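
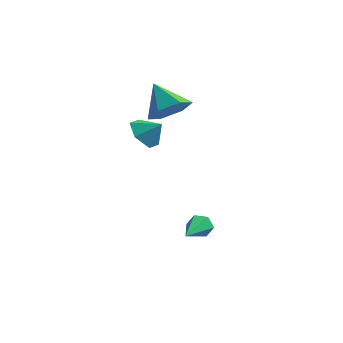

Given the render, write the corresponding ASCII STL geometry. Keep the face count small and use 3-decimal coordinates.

solid 
facet normal -0.747 -0.059 -0.662
outer loop
vertex -1.623 -1.749 2.297
vertex -2.218 -1.941 2.985
vertex -2.066 -1.058 2.735
endloop
endfacet
facet normal 0.824 0.563 -0.055
outer loop
vertex -1.623 -1.749 2.297
vertex -2.066 -1.058 2.735
vertex -1.442 -1.879 3.675
endloop
endfacet
facet normal -0.747 -0.059 -0.662
outer loop
vertex -2.066 -1.058 2.735
vertex -2.218 -1.941 2.985
vertex -2.661 -1.25 3.423
endloop
endfacet
facet normal 0.314 0.809 0.497
outer loop
vertex -2.066 -1.058 2.735
vertex -2.661 -1.25 3.423
vertex -1.442 -1.879 3.675
endloop
endfacet
facet normal -0.747 -0.059 -0.662
outer loop
vertex -2.661 -1.25 3.423
vertex -2.218 -1.941 2.985
vertex -2.814 -2.133 3.674
endloop
endfacet
facet normal -0.053 0.282 0.958
outer loop
vertex -2.661 -1.25 3.423
vertex -2.814 -2.133 3.674
vertex -1.442 -1.879 3.675
endloop
endfacet
facet normal -0.747 -0.059 -0.662
outer loop
vertex -2.814 -2.133 3.674
vertex -2.218 -1.941 2.985
vertex -2.371 -2.823 3.236
endloop
endfacet
facet normal 0.090 -0.492 0.866
outer loop
vertex -2.814 -2.133 3.674
vertex -2.371 -2.823 3.236
vertex -1.442 -1.879 3.675
endloop
endfacet
facet normal -0.746 -0.059 -0.663
outer loop
vertex -2.371 -2.823 3.236
vertex -2.218 -1.941 2.985
vertex -1.775 -2.631 2.548
endloop
endfacet
facet normal 0.600 -0.736 0.314
outer loop
vertex -2.371 -2.823 3.236
vertex -1.775 -2.631 2.548
vertex -1.442 -1.879 3.675
endloop
endfacet
facet normal -0.747 -0.060 -0.662
outer loop
vertex -1.775 -2.631 2.548
vertex -2.218 -1.941 2.985
vertex -1.623 -1.749 2.297
endloop
endfacet
facet normal 0.967 -0.208 -0.147
outer loop
vertex -1.775 -2.631 2.548
vertex -1.623 -1.749 2.297
vertex -1.442 -1.879 3.675
endloop
endfacet
facet normal 0.055 0.961 -0.271
outer loop
vertex 0.734 -2.187 -1.684
vertex 0.427 -2.32 -2.218
vertex 0.105 -2.156 -1.702
endloop
endfacet
facet normal -0.028 0.016 0.999
outer loop
vertex 0.734 -2.187 -1.684
vertex 0.105 -2.156 -1.702
vertex 0.313 -4.3 -1.662
endloop
endfacet
facet normal 0.056 0.961 -0.271
outer loop
vertex 0.105 -2.156 -1.702
vertex 0.427 -2.32 -2.218
vertex -0.202 -2.289 -2.237
endloop
endfacet
facet normal -0.857 -0.074 0.510
outer loop
vertex 0.105 -2.156 -1.702
vertex -0.202 -2.289 -2.237
vertex 0.313 -4.3 -1.662
endloop
endfacet
facet normal 0.056 0.961 -0.270
outer loop
vertex -0.202 -2.289 -2.237
vertex 0.427 -2.32 -2.218
vertex 0.12 -2.452 -2.752
endloop
endfacet
facet normal -0.843 -0.336 -0.421
outer loop
vertex -0.202 -2.289 -2.237
vertex 0.12 -2.452 -2.752
vertex 0.313 -4.3 -1.662
endloop
endfacet
facet normal 0.057 0.961 -0.270
outer loop
vertex 0.12 -2.452 -2.752
vertex 0.427 -2.32 -2.218
vertex 0.749 -2.484 -2.734
endloop
endfacet
facet normal -0.001 -0.508 -0.861
outer loop
vertex 0.12 -2.452 -2.752
vertex 0.749 -2.484 -2.734
vertex 0.313 -4.3 -1.662
endloop
endfacet
facet normal 0.055 0.961 -0.271
outer loop
vertex 0.749 -2.484 -2.734
vertex 0.427 -2.32 -2.218
vertex 1.056 -2.351 -2.2
endloop
endfacet
facet normal 0.828 -0.419 -0.372
outer loop
vertex 0.749 -2.484 -2.734
vertex 1.056 -2.351 -2.2
vertex 0.313 -4.3 -1.662
endloop
endfacet
facet normal 0.055 0.961 -0.271
outer loop
vertex 1.056 -2.351 -2.2
vertex 0.427 -2.32 -2.218
vertex 0.734 -2.187 -1.684
endloop
endfacet
facet normal 0.815 -0.157 0.558
outer loop
vertex 1.056 -2.351 -2.2
vertex 0.734 -2.187 -1.684
vertex 0.313 -4.3 -1.662
endloop
endfacet
facet normal 0.583 -0.478 -0.657
outer loop
vertex -0.76 0.671 3.806
vertex -1.637 0.129 3.422
vertex -1.348 1.092 2.977
endloop
endfacet
facet normal 0.261 0.923 0.284
outer loop
vertex -0.76 0.671 3.806
vertex -1.348 1.092 2.977
vertex -2.663 0.971 4.578
endloop
endfacet
facet normal 0.583 -0.478 -0.657
outer loop
vertex -1.348 1.092 2.977
vertex -1.637 0.129 3.422
vertex -2.225 0.55 2.593
endloop
endfacet
facet normal -0.415 0.867 -0.276
outer loop
vertex -1.348 1.092 2.977
vertex -2.225 0.55 2.593
vertex -2.663 0.971 4.578
endloop
endfacet
facet normal 0.583 -0.479 -0.657
outer loop
vertex -2.225 0.55 2.593
vertex -1.637 0.129 3.422
vertex -2.514 -0.414 3.039
endloop
endfacet
facet normal -0.954 0.172 -0.247
outer loop
vertex -2.225 0.55 2.593
vertex -2.514 -0.414 3.039
vertex -2.663 0.971 4.578
endloop
endfacet
facet normal 0.583 -0.479 -0.656
outer loop
vertex -2.514 -0.414 3.039
vertex -1.637 0.129 3.422
vertex -1.926 -0.834 3.868
endloop
endfacet
facet normal -0.815 -0.467 0.342
outer loop
vertex -2.514 -0.414 3.039
vertex -1.926 -0.834 3.868
vertex -2.663 0.971 4.578
endloop
endfacet
facet normal 0.583 -0.479 -0.657
outer loop
vertex -1.926 -0.834 3.868
vertex -1.637 0.129 3.422
vertex -1.049 -0.292 4.251
endloop
endfacet
facet normal -0.139 -0.411 0.901
outer loop
vertex -1.926 -0.834 3.868
vertex -1.049 -0.292 4.251
vertex -2.663 0.971 4.578
endloop
endfacet
facet normal 0.583 -0.478 -0.657
outer loop
vertex -1.049 -0.292 4.251
vertex -1.637 0.129 3.422
vertex -0.76 0.671 3.806
endloop
endfacet
facet normal 0.399 0.283 0.872
outer loop
vertex -1.049 -0.292 4.251
vertex -0.76 0.671 3.806
vertex -2.663 0.971 4.578
endloop
endfacet

endsolid


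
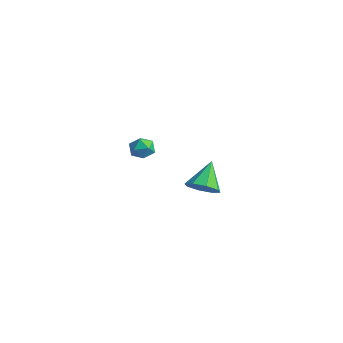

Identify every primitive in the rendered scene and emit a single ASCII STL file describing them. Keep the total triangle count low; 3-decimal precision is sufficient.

solid 
facet normal -0.976 -0.072 0.205
outer loop
vertex 0.014 -3.872 2.475
vertex 0.158 -4.338 2.998
vertex 0.136 -3.637 3.139
endloop
endfacet
facet normal -0.817 0.574 -0.053
outer loop
vertex 0.014 -3.872 2.475
vertex 0.136 -3.637 3.139
vertex 0.416 -3.29 2.58
endloop
endfacet
facet normal -0.524 0.488 -0.698
outer loop
vertex 0.014 -3.872 2.475
vertex 0.416 -3.29 2.58
vertex 0.611 -3.776 2.094
endloop
endfacet
facet normal -0.502 -0.211 -0.839
outer loop
vertex 0.014 -3.872 2.475
vertex 0.611 -3.776 2.094
vertex 0.452 -4.424 2.352
endloop
endfacet
facet normal -0.781 -0.557 -0.281
outer loop
vertex 0.014 -3.872 2.475
vertex 0.452 -4.424 2.352
vertex 0.158 -4.338 2.998
endloop
endfacet
facet normal -0.327 0.868 0.375
outer loop
vertex 0.416 -3.29 2.58
vertex 0.136 -3.637 3.139
vertex 0.808 -3.396 3.168
endloop
endfacet
facet normal -0.584 -0.178 0.792
outer loop
vertex 0.136 -3.637 3.139
vertex 0.158 -4.338 2.998
vertex 0.649 -4.044 3.426
endloop
endfacet
facet normal -0.269 -0.963 0.006
outer loop
vertex 0.158 -4.338 2.998
vertex 0.452 -4.424 2.352
vertex 0.844 -4.53 2.94
endloop
endfacet
facet normal 0.183 -0.402 -0.897
outer loop
vertex 0.452 -4.424 2.352
vertex 0.611 -3.776 2.094
vertex 1.124 -4.183 2.381
endloop
endfacet
facet normal 0.147 0.728 -0.669
outer loop
vertex 0.611 -3.776 2.094
vertex 0.416 -3.29 2.58
vertex 1.102 -3.482 2.522
endloop
endfacet
facet normal 0.502 0.211 0.839
outer loop
vertex 1.246 -3.948 3.045
vertex 0.808 -3.396 3.168
vertex 0.649 -4.044 3.426
endloop
endfacet
facet normal 0.524 -0.488 0.698
outer loop
vertex 1.246 -3.948 3.045
vertex 0.649 -4.044 3.426
vertex 0.844 -4.53 2.94
endloop
endfacet
facet normal 0.817 -0.574 0.053
outer loop
vertex 1.246 -3.948 3.045
vertex 0.844 -4.53 2.94
vertex 1.124 -4.183 2.381
endloop
endfacet
facet normal 0.976 0.072 -0.205
outer loop
vertex 1.246 -3.948 3.045
vertex 1.124 -4.183 2.381
vertex 1.102 -3.482 2.522
endloop
endfacet
facet normal 0.781 0.557 0.281
outer loop
vertex 1.246 -3.948 3.045
vertex 1.102 -3.482 2.522
vertex 0.808 -3.396 3.168
endloop
endfacet
facet normal -0.183 0.402 0.897
outer loop
vertex 0.649 -4.044 3.426
vertex 0.808 -3.396 3.168
vertex 0.136 -3.637 3.139
endloop
endfacet
facet normal -0.147 -0.728 0.669
outer loop
vertex 0.844 -4.53 2.94
vertex 0.649 -4.044 3.426
vertex 0.158 -4.338 2.998
endloop
endfacet
facet normal 0.327 -0.868 -0.375
outer loop
vertex 1.124 -4.183 2.381
vertex 0.844 -4.53 2.94
vertex 0.452 -4.424 2.352
endloop
endfacet
facet normal 0.584 0.178 -0.792
outer loop
vertex 1.102 -3.482 2.522
vertex 1.124 -4.183 2.381
vertex 0.611 -3.776 2.094
endloop
endfacet
facet normal 0.269 0.963 -0.006
outer loop
vertex 0.808 -3.396 3.168
vertex 1.102 -3.482 2.522
vertex 0.416 -3.29 2.58
endloop
endfacet
facet normal 0.360 -0.604 -0.711
outer loop
vertex -2.287 3.133 -4.244
vertex -3.225 2.82 -4.453
vertex -2.63 3.566 -4.785
endloop
endfacet
facet normal 0.581 0.774 0.251
outer loop
vertex -2.287 3.133 -4.244
vertex -2.63 3.566 -4.785
vertex -3.915 3.98 -3.087
endloop
endfacet
facet normal 0.360 -0.604 -0.712
outer loop
vertex -2.63 3.566 -4.785
vertex -3.225 2.82 -4.453
vertex -3.321 3.562 -5.131
endloop
endfacet
facet normal 0.083 0.981 -0.177
outer loop
vertex -2.63 3.566 -4.785
vertex -3.321 3.562 -5.131
vertex -3.915 3.98 -3.087
endloop
endfacet
facet normal 0.359 -0.604 -0.712
outer loop
vertex -3.321 3.562 -5.131
vertex -3.225 2.82 -4.453
vertex -3.956 3.124 -5.08
endloop
endfacet
facet normal -0.555 0.768 -0.318
outer loop
vertex -3.321 3.562 -5.131
vertex -3.956 3.124 -5.08
vertex -3.915 3.98 -3.087
endloop
endfacet
facet normal 0.360 -0.603 -0.712
outer loop
vertex -3.956 3.124 -5.08
vertex -3.225 2.82 -4.453
vertex -4.162 2.507 -4.661
endloop
endfacet
facet normal -0.962 0.259 -0.091
outer loop
vertex -3.956 3.124 -5.08
vertex -4.162 2.507 -4.661
vertex -3.915 3.98 -3.087
endloop
endfacet
facet normal 0.360 -0.605 -0.711
outer loop
vertex -4.162 2.507 -4.661
vertex -3.225 2.82 -4.453
vertex -3.819 2.075 -4.12
endloop
endfacet
facet normal -0.895 -0.246 0.371
outer loop
vertex -4.162 2.507 -4.661
vertex -3.819 2.075 -4.12
vertex -3.915 3.98 -3.087
endloop
endfacet
facet normal 0.359 -0.604 -0.711
outer loop
vertex -3.819 2.075 -4.12
vertex -3.225 2.82 -4.453
vertex -3.128 2.078 -3.774
endloop
endfacet
facet normal -0.398 -0.453 0.798
outer loop
vertex -3.819 2.075 -4.12
vertex -3.128 2.078 -3.774
vertex -3.915 3.98 -3.087
endloop
endfacet
facet normal 0.361 -0.604 -0.711
outer loop
vertex -3.128 2.078 -3.774
vertex -3.225 2.82 -4.453
vertex -2.494 2.517 -3.825
endloop
endfacet
facet normal 0.242 -0.240 0.940
outer loop
vertex -3.128 2.078 -3.774
vertex -2.494 2.517 -3.825
vertex -3.915 3.98 -3.087
endloop
endfacet
facet normal 0.360 -0.604 -0.711
outer loop
vertex -2.494 2.517 -3.825
vertex -3.225 2.82 -4.453
vertex -2.287 3.133 -4.244
endloop
endfacet
facet normal 0.647 0.268 0.714
outer loop
vertex -2.494 2.517 -3.825
vertex -2.287 3.133 -4.244
vertex -3.915 3.98 -3.087
endloop
endfacet

endsolid


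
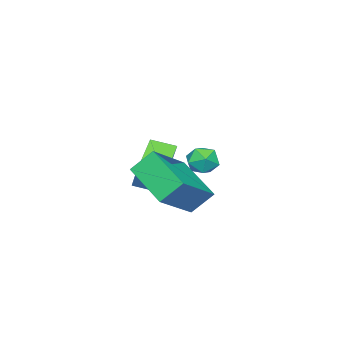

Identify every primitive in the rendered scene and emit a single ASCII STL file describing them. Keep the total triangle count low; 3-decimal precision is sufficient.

solid 
facet normal -0.417 0.549 0.724
outer loop
vertex 0.888 2.324 1.361
vertex 2.607 2.073 2.541
vertex 1.717 4.061 0.521
endloop
endfacet
facet normal -0.819 0.119 -0.562
outer loop
vertex 2.213 3.407 -0.341
vertex 0.888 2.324 1.361
vertex 1.717 4.061 0.521
endloop
endfacet
facet normal -0.417 0.549 0.724
outer loop
vertex 1.717 4.061 0.521
vertex 2.607 2.073 2.541
vertex 3.437 3.81 1.701
endloop
endfacet
facet normal 0.395 0.827 -0.400
outer loop
vertex 3.437 3.81 1.701
vertex 2.213 3.407 -0.341
vertex 1.717 4.061 0.521
endloop
endfacet
facet normal -0.395 -0.827 0.400
outer loop
vertex 0.888 2.324 1.361
vertex 3.103 1.419 1.679
vertex 2.607 2.073 2.541
endloop
endfacet
facet normal -0.819 0.120 -0.561
outer loop
vertex 1.383 1.67 0.499
vertex 0.888 2.324 1.361
vertex 2.213 3.407 -0.341
endloop
endfacet
facet normal -0.395 -0.827 0.400
outer loop
vertex 1.383 1.67 0.499
vertex 3.103 1.419 1.679
vertex 0.888 2.324 1.361
endloop
endfacet
facet normal 0.819 -0.120 0.562
outer loop
vertex 2.607 2.073 2.541
vertex 3.103 1.419 1.679
vertex 3.437 3.81 1.701
endloop
endfacet
facet normal 0.395 0.827 -0.400
outer loop
vertex 3.932 3.156 0.839
vertex 2.213 3.407 -0.341
vertex 3.437 3.81 1.701
endloop
endfacet
facet normal 0.819 -0.120 0.561
outer loop
vertex 3.437 3.81 1.701
vertex 3.103 1.419 1.679
vertex 3.932 3.156 0.839
endloop
endfacet
facet normal 0.417 -0.549 -0.724
outer loop
vertex 3.932 3.156 0.839
vertex 1.383 1.67 0.499
vertex 2.213 3.407 -0.341
endloop
endfacet
facet normal 0.417 -0.549 -0.724
outer loop
vertex 3.103 1.419 1.679
vertex 1.383 1.67 0.499
vertex 3.932 3.156 0.839
endloop
endfacet
facet normal -0.852 -0.219 0.476
outer loop
vertex 0.151 0.429 1.825
vertex -0.24 1.353 1.551
vertex -0.313 -0.083 0.759
endloop
endfacet
facet normal 0.376 -0.889 0.263
outer loop
vertex 1.28 0.327 -0.131
vertex 0.151 0.429 1.825
vertex -0.313 -0.083 0.759
endloop
endfacet
facet normal -0.852 -0.219 0.476
outer loop
vertex -0.313 -0.083 0.759
vertex -0.24 1.353 1.551
vertex -0.704 0.841 0.485
endloop
endfacet
facet normal -0.365 -0.403 -0.839
outer loop
vertex -0.704 0.841 0.485
vertex 1.28 0.327 -0.131
vertex -0.313 -0.083 0.759
endloop
endfacet
facet normal 0.365 0.403 0.839
outer loop
vertex 0.151 0.429 1.825
vertex 1.353 1.763 0.661
vertex -0.24 1.353 1.551
endloop
endfacet
facet normal 0.376 -0.889 0.263
outer loop
vertex 1.744 0.839 0.935
vertex 0.151 0.429 1.825
vertex 1.28 0.327 -0.131
endloop
endfacet
facet normal 0.365 0.403 0.839
outer loop
vertex 1.744 0.839 0.935
vertex 1.353 1.763 0.661
vertex 0.151 0.429 1.825
endloop
endfacet
facet normal -0.376 0.889 -0.263
outer loop
vertex -0.24 1.353 1.551
vertex 1.353 1.763 0.661
vertex -0.704 0.841 0.485
endloop
endfacet
facet normal -0.365 -0.403 -0.839
outer loop
vertex 0.889 1.251 -0.405
vertex 1.28 0.327 -0.131
vertex -0.704 0.841 0.485
endloop
endfacet
facet normal -0.376 0.889 -0.263
outer loop
vertex -0.704 0.841 0.485
vertex 1.353 1.763 0.661
vertex 0.889 1.251 -0.405
endloop
endfacet
facet normal 0.852 0.219 -0.476
outer loop
vertex 0.889 1.251 -0.405
vertex 1.744 0.839 0.935
vertex 1.28 0.327 -0.131
endloop
endfacet
facet normal 0.852 0.219 -0.476
outer loop
vertex 1.353 1.763 0.661
vertex 1.744 0.839 0.935
vertex 0.889 1.251 -0.405
endloop
endfacet
facet normal -0.323 -0.084 0.943
outer loop
vertex -1.73 2.093 0.951
vertex -1.984 1.418 0.804
vertex -1.295 1.507 1.048
endloop
endfacet
facet normal 0.251 0.337 0.907
outer loop
vertex -1.73 2.093 0.951
vertex -1.295 1.507 1.048
vertex -1.024 2.121 0.745
endloop
endfacet
facet normal 0.102 0.878 0.468
outer loop
vertex -1.73 2.093 0.951
vertex -1.024 2.121 0.745
vertex -1.545 2.411 0.314
endloop
endfacet
facet normal -0.565 0.792 0.231
outer loop
vertex -1.73 2.093 0.951
vertex -1.545 2.411 0.314
vertex -2.138 1.977 0.35
endloop
endfacet
facet normal -0.828 0.198 0.524
outer loop
vertex -1.73 2.093 0.951
vertex -2.138 1.977 0.35
vertex -1.984 1.418 0.804
endloop
endfacet
facet normal 0.785 -0.041 0.618
outer loop
vertex -1.024 2.121 0.745
vertex -1.295 1.507 1.048
vertex -0.842 1.463 0.47
endloop
endfacet
facet normal -0.146 -0.723 0.675
outer loop
vertex -1.295 1.507 1.048
vertex -1.984 1.418 0.804
vertex -1.435 1.029 0.506
endloop
endfacet
facet normal -0.964 -0.266 -0.001
outer loop
vertex -1.984 1.418 0.804
vertex -2.138 1.977 0.35
vertex -1.956 1.319 0.075
endloop
endfacet
facet normal -0.538 0.696 -0.475
outer loop
vertex -2.138 1.977 0.35
vertex -1.545 2.411 0.314
vertex -1.685 1.933 -0.228
endloop
endfacet
facet normal 0.542 0.835 -0.093
outer loop
vertex -1.545 2.411 0.314
vertex -1.024 2.121 0.745
vertex -0.996 2.022 0.016
endloop
endfacet
facet normal 0.565 -0.792 -0.231
outer loop
vertex -1.25 1.347 -0.131
vertex -0.842 1.463 0.47
vertex -1.435 1.029 0.506
endloop
endfacet
facet normal -0.102 -0.878 -0.468
outer loop
vertex -1.25 1.347 -0.131
vertex -1.435 1.029 0.506
vertex -1.956 1.319 0.075
endloop
endfacet
facet normal -0.251 -0.337 -0.907
outer loop
vertex -1.25 1.347 -0.131
vertex -1.956 1.319 0.075
vertex -1.685 1.933 -0.228
endloop
endfacet
facet normal 0.323 0.084 -0.943
outer loop
vertex -1.25 1.347 -0.131
vertex -1.685 1.933 -0.228
vertex -0.996 2.022 0.016
endloop
endfacet
facet normal 0.828 -0.198 -0.524
outer loop
vertex -1.25 1.347 -0.131
vertex -0.996 2.022 0.016
vertex -0.842 1.463 0.47
endloop
endfacet
facet normal 0.538 -0.696 0.475
outer loop
vertex -1.435 1.029 0.506
vertex -0.842 1.463 0.47
vertex -1.295 1.507 1.048
endloop
endfacet
facet normal -0.542 -0.835 0.093
outer loop
vertex -1.956 1.319 0.075
vertex -1.435 1.029 0.506
vertex -1.984 1.418 0.804
endloop
endfacet
facet normal -0.785 0.041 -0.618
outer loop
vertex -1.685 1.933 -0.228
vertex -1.956 1.319 0.075
vertex -2.138 1.977 0.35
endloop
endfacet
facet normal 0.146 0.723 -0.675
outer loop
vertex -0.996 2.022 0.016
vertex -1.685 1.933 -0.228
vertex -1.545 2.411 0.314
endloop
endfacet
facet normal 0.964 0.266 0.001
outer loop
vertex -0.842 1.463 0.47
vertex -0.996 2.022 0.016
vertex -1.024 2.121 0.745
endloop
endfacet

endsolid


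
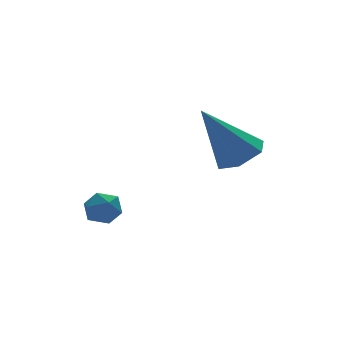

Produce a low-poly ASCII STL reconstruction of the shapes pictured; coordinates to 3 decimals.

solid 
facet normal -0.955 0.291 -0.062
outer loop
vertex -0.402 1.501 -3.038
vertex -0.497 1.321 -2.418
vertex -0.303 1.928 -2.556
endloop
endfacet
facet normal -0.540 0.682 -0.493
outer loop
vertex -0.402 1.501 -3.038
vertex -0.303 1.928 -2.556
vertex 0.115 1.898 -3.055
endloop
endfacet
facet normal -0.214 0.238 -0.947
outer loop
vertex -0.402 1.501 -3.038
vertex 0.115 1.898 -3.055
vertex 0.179 1.272 -3.227
endloop
endfacet
facet normal -0.428 -0.427 -0.796
outer loop
vertex -0.402 1.501 -3.038
vertex 0.179 1.272 -3.227
vertex -0.199 0.916 -2.833
endloop
endfacet
facet normal -0.884 -0.394 -0.250
outer loop
vertex -0.402 1.501 -3.038
vertex -0.199 0.916 -2.833
vertex -0.497 1.321 -2.418
endloop
endfacet
facet normal -0.040 0.995 -0.093
outer loop
vertex 0.115 1.898 -3.055
vertex -0.303 1.928 -2.556
vertex 0.339 1.964 -2.447
endloop
endfacet
facet normal -0.709 0.364 0.604
outer loop
vertex -0.303 1.928 -2.556
vertex -0.497 1.321 -2.418
vertex -0.039 1.608 -2.053
endloop
endfacet
facet normal -0.595 -0.745 0.300
outer loop
vertex -0.497 1.321 -2.418
vertex -0.199 0.916 -2.833
vertex 0.025 0.982 -2.225
endloop
endfacet
facet normal 0.144 -0.799 -0.584
outer loop
vertex -0.199 0.916 -2.833
vertex 0.179 1.272 -3.227
vertex 0.443 0.952 -2.724
endloop
endfacet
facet normal 0.486 0.277 -0.829
outer loop
vertex 0.179 1.272 -3.227
vertex 0.115 1.898 -3.055
vertex 0.637 1.559 -2.862
endloop
endfacet
facet normal 0.428 0.427 0.796
outer loop
vertex 0.542 1.379 -2.242
vertex 0.339 1.964 -2.447
vertex -0.039 1.608 -2.053
endloop
endfacet
facet normal 0.214 -0.238 0.947
outer loop
vertex 0.542 1.379 -2.242
vertex -0.039 1.608 -2.053
vertex 0.025 0.982 -2.225
endloop
endfacet
facet normal 0.540 -0.682 0.493
outer loop
vertex 0.542 1.379 -2.242
vertex 0.025 0.982 -2.225
vertex 0.443 0.952 -2.724
endloop
endfacet
facet normal 0.955 -0.291 0.062
outer loop
vertex 0.542 1.379 -2.242
vertex 0.443 0.952 -2.724
vertex 0.637 1.559 -2.862
endloop
endfacet
facet normal 0.884 0.394 0.250
outer loop
vertex 0.542 1.379 -2.242
vertex 0.637 1.559 -2.862
vertex 0.339 1.964 -2.447
endloop
endfacet
facet normal -0.144 0.799 0.584
outer loop
vertex -0.039 1.608 -2.053
vertex 0.339 1.964 -2.447
vertex -0.303 1.928 -2.556
endloop
endfacet
facet normal -0.486 -0.277 0.829
outer loop
vertex 0.025 0.982 -2.225
vertex -0.039 1.608 -2.053
vertex -0.497 1.321 -2.418
endloop
endfacet
facet normal 0.040 -0.995 0.093
outer loop
vertex 0.443 0.952 -2.724
vertex 0.025 0.982 -2.225
vertex -0.199 0.916 -2.833
endloop
endfacet
facet normal 0.709 -0.364 -0.604
outer loop
vertex 0.637 1.559 -2.862
vertex 0.443 0.952 -2.724
vertex 0.179 1.272 -3.227
endloop
endfacet
facet normal 0.595 0.745 -0.300
outer loop
vertex 0.339 1.964 -2.447
vertex 0.637 1.559 -2.862
vertex 0.115 1.898 -3.055
endloop
endfacet
facet normal 0.500 -0.214 -0.839
outer loop
vertex 4.149 0.277 -0.434
vertex 3.655 -0.404 -0.555
vertex 3.429 0.348 -0.881
endloop
endfacet
facet normal 0.013 0.991 0.136
outer loop
vertex 4.149 0.277 -0.434
vertex 3.429 0.348 -0.881
vertex 2.565 0.064 1.275
endloop
endfacet
facet normal 0.499 -0.214 -0.840
outer loop
vertex 3.429 0.348 -0.881
vertex 3.655 -0.404 -0.555
vertex 2.935 -0.333 -1.001
endloop
endfacet
facet normal -0.768 0.598 -0.229
outer loop
vertex 3.429 0.348 -0.881
vertex 2.935 -0.333 -1.001
vertex 2.565 0.064 1.275
endloop
endfacet
facet normal 0.499 -0.215 -0.840
outer loop
vertex 2.935 -0.333 -1.001
vertex 3.655 -0.404 -0.555
vertex 3.16 -1.085 -0.675
endloop
endfacet
facet normal -0.941 -0.324 -0.097
outer loop
vertex 2.935 -0.333 -1.001
vertex 3.16 -1.085 -0.675
vertex 2.565 0.064 1.275
endloop
endfacet
facet normal 0.500 -0.216 -0.839
outer loop
vertex 3.16 -1.085 -0.675
vertex 3.655 -0.404 -0.555
vertex 3.88 -1.155 -0.228
endloop
endfacet
facet normal -0.332 -0.853 0.402
outer loop
vertex 3.16 -1.085 -0.675
vertex 3.88 -1.155 -0.228
vertex 2.565 0.064 1.275
endloop
endfacet
facet normal 0.500 -0.215 -0.839
outer loop
vertex 3.88 -1.155 -0.228
vertex 3.655 -0.404 -0.555
vertex 4.374 -0.474 -0.108
endloop
endfacet
facet normal 0.449 -0.460 0.766
outer loop
vertex 3.88 -1.155 -0.228
vertex 4.374 -0.474 -0.108
vertex 2.565 0.064 1.275
endloop
endfacet
facet normal 0.501 -0.214 -0.839
outer loop
vertex 4.374 -0.474 -0.108
vertex 3.655 -0.404 -0.555
vertex 4.149 0.277 -0.434
endloop
endfacet
facet normal 0.621 0.461 0.633
outer loop
vertex 4.374 -0.474 -0.108
vertex 4.149 0.277 -0.434
vertex 2.565 0.064 1.275
endloop
endfacet

endsolid


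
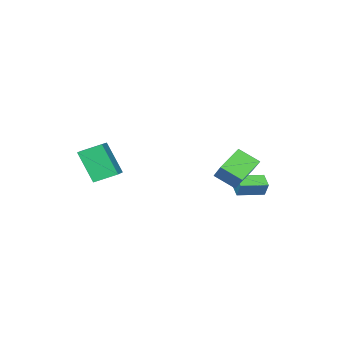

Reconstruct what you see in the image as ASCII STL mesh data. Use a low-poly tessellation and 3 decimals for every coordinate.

solid 
facet normal -0.487 -0.777 0.399
outer loop
vertex -1.68 2.819 -2.351
vertex -3.029 3.588 -2.501
vertex -1.793 2.454 -3.199
endloop
endfacet
facet normal 0.865 -0.492 0.096
outer loop
vertex -1.331 3.192 -3.579
vertex -1.68 2.819 -2.351
vertex -1.793 2.454 -3.199
endloop
endfacet
facet normal -0.487 -0.777 0.400
outer loop
vertex -1.793 2.454 -3.199
vertex -3.029 3.588 -2.501
vertex -3.143 3.223 -3.349
endloop
endfacet
facet normal -0.122 -0.393 -0.911
outer loop
vertex -3.143 3.223 -3.349
vertex -1.331 3.192 -3.579
vertex -1.793 2.454 -3.199
endloop
endfacet
facet normal 0.122 0.393 0.911
outer loop
vertex -1.68 2.819 -2.351
vertex -2.567 4.326 -2.881
vertex -3.029 3.588 -2.501
endloop
endfacet
facet normal 0.865 -0.493 0.096
outer loop
vertex -1.217 3.557 -2.731
vertex -1.68 2.819 -2.351
vertex -1.331 3.192 -3.579
endloop
endfacet
facet normal 0.122 0.393 0.912
outer loop
vertex -1.217 3.557 -2.731
vertex -2.567 4.326 -2.881
vertex -1.68 2.819 -2.351
endloop
endfacet
facet normal -0.865 0.492 -0.096
outer loop
vertex -3.029 3.588 -2.501
vertex -2.567 4.326 -2.881
vertex -3.143 3.223 -3.349
endloop
endfacet
facet normal -0.122 -0.393 -0.912
outer loop
vertex -2.68 3.961 -3.729
vertex -1.331 3.192 -3.579
vertex -3.143 3.223 -3.349
endloop
endfacet
facet normal -0.865 0.493 -0.097
outer loop
vertex -3.143 3.223 -3.349
vertex -2.567 4.326 -2.881
vertex -2.68 3.961 -3.729
endloop
endfacet
facet normal 0.487 0.777 -0.400
outer loop
vertex -2.68 3.961 -3.729
vertex -1.217 3.557 -2.731
vertex -1.331 3.192 -3.579
endloop
endfacet
facet normal 0.487 0.777 -0.399
outer loop
vertex -2.567 4.326 -2.881
vertex -1.217 3.557 -2.731
vertex -2.68 3.961 -3.729
endloop
endfacet
facet normal -0.595 0.681 0.427
outer loop
vertex 2.129 -2.994 -0.478
vertex 3.044 -2.393 -0.16
vertex 2.053 -1.88 -2.362
endloop
endfacet
facet normal -0.803 -0.527 -0.279
outer loop
vertex 2.916 -2.867 -2.98
vertex 2.129 -2.994 -0.478
vertex 2.053 -1.88 -2.362
endloop
endfacet
facet normal -0.596 0.681 0.427
outer loop
vertex 2.053 -1.88 -2.362
vertex 3.044 -2.393 -0.16
vertex 2.968 -1.279 -2.043
endloop
endfacet
facet normal -0.034 0.509 -0.860
outer loop
vertex 2.968 -1.279 -2.043
vertex 2.916 -2.867 -2.98
vertex 2.053 -1.88 -2.362
endloop
endfacet
facet normal 0.035 -0.508 0.860
outer loop
vertex 2.129 -2.994 -0.478
vertex 3.907 -3.38 -0.778
vertex 3.044 -2.393 -0.16
endloop
endfacet
facet normal -0.803 -0.527 -0.279
outer loop
vertex 2.992 -3.981 -1.097
vertex 2.129 -2.994 -0.478
vertex 2.916 -2.867 -2.98
endloop
endfacet
facet normal 0.035 -0.509 0.860
outer loop
vertex 2.992 -3.981 -1.097
vertex 3.907 -3.38 -0.778
vertex 2.129 -2.994 -0.478
endloop
endfacet
facet normal 0.803 0.527 0.279
outer loop
vertex 3.044 -2.393 -0.16
vertex 3.907 -3.38 -0.778
vertex 2.968 -1.279 -2.043
endloop
endfacet
facet normal -0.035 0.509 -0.860
outer loop
vertex 3.831 -2.266 -2.662
vertex 2.916 -2.867 -2.98
vertex 2.968 -1.279 -2.043
endloop
endfacet
facet normal 0.803 0.527 0.279
outer loop
vertex 2.968 -1.279 -2.043
vertex 3.907 -3.38 -0.778
vertex 3.831 -2.266 -2.662
endloop
endfacet
facet normal 0.595 -0.681 -0.427
outer loop
vertex 3.831 -2.266 -2.662
vertex 2.992 -3.981 -1.097
vertex 2.916 -2.867 -2.98
endloop
endfacet
facet normal 0.596 -0.681 -0.426
outer loop
vertex 3.907 -3.38 -0.778
vertex 2.992 -3.981 -1.097
vertex 3.831 -2.266 -2.662
endloop
endfacet
facet normal -0.832 0.006 0.554
outer loop
vertex -1.637 2.512 -1.124
vertex -0.788 3.763 0.139
vertex -2.121 3.586 -1.862
endloop
endfacet
facet normal -0.431 -0.635 -0.641
outer loop
vertex -0.772 3.577 -2.759
vertex -1.637 2.512 -1.124
vertex -2.121 3.586 -1.862
endloop
endfacet
facet normal -0.832 0.006 0.554
outer loop
vertex -2.121 3.586 -1.862
vertex -0.788 3.763 0.139
vertex -1.272 4.837 -0.599
endloop
endfacet
facet normal -0.348 0.772 -0.531
outer loop
vertex -1.272 4.837 -0.599
vertex -0.772 3.577 -2.759
vertex -2.121 3.586 -1.862
endloop
endfacet
facet normal 0.348 -0.772 0.531
outer loop
vertex -1.637 2.512 -1.124
vertex 0.561 3.754 -0.758
vertex -0.788 3.763 0.139
endloop
endfacet
facet normal -0.431 -0.635 -0.641
outer loop
vertex -0.288 2.503 -2.021
vertex -1.637 2.512 -1.124
vertex -0.772 3.577 -2.759
endloop
endfacet
facet normal 0.348 -0.772 0.531
outer loop
vertex -0.288 2.503 -2.021
vertex 0.561 3.754 -0.758
vertex -1.637 2.512 -1.124
endloop
endfacet
facet normal 0.431 0.635 0.641
outer loop
vertex -0.788 3.763 0.139
vertex 0.561 3.754 -0.758
vertex -1.272 4.837 -0.599
endloop
endfacet
facet normal -0.348 0.772 -0.531
outer loop
vertex 0.077 4.828 -1.496
vertex -0.772 3.577 -2.759
vertex -1.272 4.837 -0.599
endloop
endfacet
facet normal 0.431 0.635 0.641
outer loop
vertex -1.272 4.837 -0.599
vertex 0.561 3.754 -0.758
vertex 0.077 4.828 -1.496
endloop
endfacet
facet normal 0.832 -0.006 -0.554
outer loop
vertex 0.077 4.828 -1.496
vertex -0.288 2.503 -2.021
vertex -0.772 3.577 -2.759
endloop
endfacet
facet normal 0.832 -0.006 -0.554
outer loop
vertex 0.561 3.754 -0.758
vertex -0.288 2.503 -2.021
vertex 0.077 4.828 -1.496
endloop
endfacet

endsolid


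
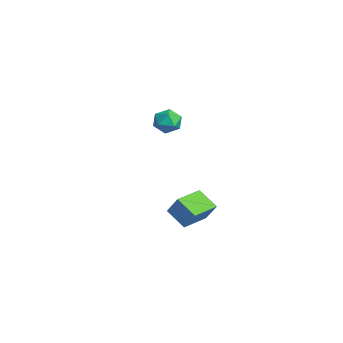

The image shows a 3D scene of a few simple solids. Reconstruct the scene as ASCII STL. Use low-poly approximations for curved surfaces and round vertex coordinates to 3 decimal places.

solid 
facet normal 0.023 0.993 -0.120
outer loop
vertex -3.494 0.775 -0.134
vertex -4.222 0.842 0.282
vertex -3.493 0.876 0.701
endloop
endfacet
facet normal 0.682 0.726 -0.089
outer loop
vertex -3.494 0.775 -0.134
vertex -3.493 0.876 0.701
vertex -2.961 0.332 0.343
endloop
endfacet
facet normal 0.752 0.245 -0.612
outer loop
vertex -3.494 0.775 -0.134
vertex -2.961 0.332 0.343
vertex -3.361 -0.04 -0.297
endloop
endfacet
facet normal 0.133 0.215 -0.967
outer loop
vertex -3.494 0.775 -0.134
vertex -3.361 -0.04 -0.297
vertex -4.14 0.275 -0.334
endloop
endfacet
facet normal -0.318 0.676 -0.665
outer loop
vertex -3.494 0.775 -0.134
vertex -4.14 0.275 -0.334
vertex -4.222 0.842 0.282
endloop
endfacet
facet normal 0.753 0.384 0.534
outer loop
vertex -2.961 0.332 0.343
vertex -3.493 0.876 0.701
vertex -3.36 0.125 1.054
endloop
endfacet
facet normal -0.315 0.817 0.483
outer loop
vertex -3.493 0.876 0.701
vertex -4.222 0.842 0.282
vertex -4.139 0.44 1.017
endloop
endfacet
facet normal -0.866 0.306 -0.397
outer loop
vertex -4.222 0.842 0.282
vertex -4.14 0.275 -0.334
vertex -4.539 0.068 0.377
endloop
endfacet
facet normal -0.136 -0.441 -0.887
outer loop
vertex -4.14 0.275 -0.334
vertex -3.361 -0.04 -0.297
vertex -4.007 -0.476 0.019
endloop
endfacet
facet normal 0.865 -0.393 -0.312
outer loop
vertex -3.361 -0.04 -0.297
vertex -2.961 0.332 0.343
vertex -3.278 -0.442 0.438
endloop
endfacet
facet normal -0.133 -0.215 0.967
outer loop
vertex -4.006 -0.375 0.854
vertex -3.36 0.125 1.054
vertex -4.139 0.44 1.017
endloop
endfacet
facet normal -0.752 -0.245 0.612
outer loop
vertex -4.006 -0.375 0.854
vertex -4.139 0.44 1.017
vertex -4.539 0.068 0.377
endloop
endfacet
facet normal -0.682 -0.726 0.089
outer loop
vertex -4.006 -0.375 0.854
vertex -4.539 0.068 0.377
vertex -4.007 -0.476 0.019
endloop
endfacet
facet normal -0.023 -0.993 0.120
outer loop
vertex -4.006 -0.375 0.854
vertex -4.007 -0.476 0.019
vertex -3.278 -0.442 0.438
endloop
endfacet
facet normal 0.318 -0.676 0.665
outer loop
vertex -4.006 -0.375 0.854
vertex -3.278 -0.442 0.438
vertex -3.36 0.125 1.054
endloop
endfacet
facet normal 0.136 0.441 0.887
outer loop
vertex -4.139 0.44 1.017
vertex -3.36 0.125 1.054
vertex -3.493 0.876 0.701
endloop
endfacet
facet normal -0.865 0.393 0.312
outer loop
vertex -4.539 0.068 0.377
vertex -4.139 0.44 1.017
vertex -4.222 0.842 0.282
endloop
endfacet
facet normal -0.753 -0.384 -0.534
outer loop
vertex -4.007 -0.476 0.019
vertex -4.539 0.068 0.377
vertex -4.14 0.275 -0.334
endloop
endfacet
facet normal 0.315 -0.817 -0.483
outer loop
vertex -3.278 -0.442 0.438
vertex -4.007 -0.476 0.019
vertex -3.361 -0.04 -0.297
endloop
endfacet
facet normal 0.866 -0.306 0.397
outer loop
vertex -3.36 0.125 1.054
vertex -3.278 -0.442 0.438
vertex -2.961 0.332 0.343
endloop
endfacet
facet normal -0.503 0.864 -0.011
outer loop
vertex 1.384 -0.357 -2.78
vertex 1.961 -0.008 -1.74
vertex 2.345 0.194 -3.498
endloop
endfacet
facet normal -0.465 -0.282 -0.839
outer loop
vertex 3.139 -1.172 -3.48
vertex 1.384 -0.357 -2.78
vertex 2.345 0.194 -3.498
endloop
endfacet
facet normal -0.503 0.864 -0.010
outer loop
vertex 2.345 0.194 -3.498
vertex 1.961 -0.008 -1.74
vertex 2.922 0.542 -2.457
endloop
endfacet
facet normal 0.729 0.417 -0.543
outer loop
vertex 2.922 0.542 -2.457
vertex 3.139 -1.172 -3.48
vertex 2.345 0.194 -3.498
endloop
endfacet
facet normal -0.729 -0.416 0.544
outer loop
vertex 1.384 -0.357 -2.78
vertex 2.755 -1.374 -1.722
vertex 1.961 -0.008 -1.74
endloop
endfacet
facet normal -0.465 -0.281 -0.839
outer loop
vertex 2.178 -1.722 -2.763
vertex 1.384 -0.357 -2.78
vertex 3.139 -1.172 -3.48
endloop
endfacet
facet normal -0.729 -0.417 0.543
outer loop
vertex 2.178 -1.722 -2.763
vertex 2.755 -1.374 -1.722
vertex 1.384 -0.357 -2.78
endloop
endfacet
facet normal 0.465 0.281 0.839
outer loop
vertex 1.961 -0.008 -1.74
vertex 2.755 -1.374 -1.722
vertex 2.922 0.542 -2.457
endloop
endfacet
facet normal 0.728 0.417 -0.544
outer loop
vertex 3.716 -0.823 -2.44
vertex 3.139 -1.172 -3.48
vertex 2.922 0.542 -2.457
endloop
endfacet
facet normal 0.466 0.281 0.839
outer loop
vertex 2.922 0.542 -2.457
vertex 2.755 -1.374 -1.722
vertex 3.716 -0.823 -2.44
endloop
endfacet
facet normal 0.503 -0.864 0.011
outer loop
vertex 3.716 -0.823 -2.44
vertex 2.178 -1.722 -2.763
vertex 3.139 -1.172 -3.48
endloop
endfacet
facet normal 0.503 -0.864 0.010
outer loop
vertex 2.755 -1.374 -1.722
vertex 2.178 -1.722 -2.763
vertex 3.716 -0.823 -2.44
endloop
endfacet

endsolid


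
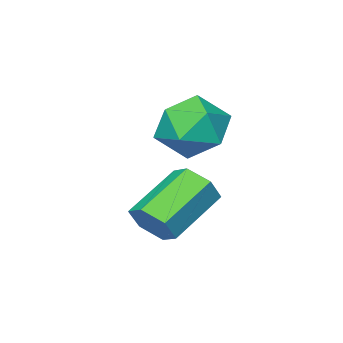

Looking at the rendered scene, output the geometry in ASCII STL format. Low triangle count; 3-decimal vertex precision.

solid 
facet normal 0.223 0.140 0.965
outer loop
vertex -0.15 -2.468 -0.088
vertex -0.686 -3.504 0.186
vertex 0.481 -3.487 -0.086
endloop
endfacet
facet normal 0.713 0.443 0.544
outer loop
vertex -0.15 -2.468 -0.088
vertex 0.481 -3.487 -0.086
vertex 0.646 -2.682 -0.958
endloop
endfacet
facet normal 0.382 0.916 0.125
outer loop
vertex -0.15 -2.468 -0.088
vertex 0.646 -2.682 -0.958
vertex -0.419 -2.201 -1.225
endloop
endfacet
facet normal -0.314 0.905 0.287
outer loop
vertex -0.15 -2.468 -0.088
vertex -0.419 -2.201 -1.225
vertex -1.242 -2.71 -0.518
endloop
endfacet
facet normal -0.412 0.426 0.806
outer loop
vertex -0.15 -2.468 -0.088
vertex -1.242 -2.71 -0.518
vertex -0.686 -3.504 0.186
endloop
endfacet
facet normal 0.990 -0.066 0.126
outer loop
vertex 0.646 -2.682 -0.958
vertex 0.481 -3.487 -0.086
vertex 0.602 -3.85 -1.222
endloop
endfacet
facet normal 0.196 -0.556 0.808
outer loop
vertex 0.481 -3.487 -0.086
vertex -0.686 -3.504 0.186
vertex -0.221 -4.359 -0.515
endloop
endfacet
facet normal -0.830 -0.093 0.550
outer loop
vertex -0.686 -3.504 0.186
vertex -1.242 -2.71 -0.518
vertex -1.286 -3.878 -0.782
endloop
endfacet
facet normal -0.671 0.683 -0.290
outer loop
vertex -1.242 -2.71 -0.518
vertex -0.419 -2.201 -1.225
vertex -1.121 -3.073 -1.654
endloop
endfacet
facet normal 0.454 0.699 -0.552
outer loop
vertex -0.419 -2.201 -1.225
vertex 0.646 -2.682 -0.958
vertex 0.046 -3.056 -1.926
endloop
endfacet
facet normal 0.314 -0.905 -0.287
outer loop
vertex -0.49 -4.092 -1.652
vertex 0.602 -3.85 -1.222
vertex -0.221 -4.359 -0.515
endloop
endfacet
facet normal -0.382 -0.916 -0.125
outer loop
vertex -0.49 -4.092 -1.652
vertex -0.221 -4.359 -0.515
vertex -1.286 -3.878 -0.782
endloop
endfacet
facet normal -0.713 -0.443 -0.544
outer loop
vertex -0.49 -4.092 -1.652
vertex -1.286 -3.878 -0.782
vertex -1.121 -3.073 -1.654
endloop
endfacet
facet normal -0.223 -0.140 -0.965
outer loop
vertex -0.49 -4.092 -1.652
vertex -1.121 -3.073 -1.654
vertex 0.046 -3.056 -1.926
endloop
endfacet
facet normal 0.412 -0.426 -0.806
outer loop
vertex -0.49 -4.092 -1.652
vertex 0.046 -3.056 -1.926
vertex 0.602 -3.85 -1.222
endloop
endfacet
facet normal 0.671 -0.683 0.290
outer loop
vertex -0.221 -4.359 -0.515
vertex 0.602 -3.85 -1.222
vertex 0.481 -3.487 -0.086
endloop
endfacet
facet normal -0.454 -0.699 0.552
outer loop
vertex -1.286 -3.878 -0.782
vertex -0.221 -4.359 -0.515
vertex -0.686 -3.504 0.186
endloop
endfacet
facet normal -0.990 0.066 -0.126
outer loop
vertex -1.121 -3.073 -1.654
vertex -1.286 -3.878 -0.782
vertex -1.242 -2.71 -0.518
endloop
endfacet
facet normal -0.196 0.556 -0.808
outer loop
vertex 0.046 -3.056 -1.926
vertex -1.121 -3.073 -1.654
vertex -0.419 -2.201 -1.225
endloop
endfacet
facet normal 0.830 0.093 -0.550
outer loop
vertex 0.602 -3.85 -1.222
vertex 0.046 -3.056 -1.926
vertex 0.646 -2.682 -0.958
endloop
endfacet
facet normal 0.858 0.075 -0.509
outer loop
vertex 2.312 -2.297 -2.993
vertex 1.902 -2.334 -3.69
vertex 2.046 -1.617 -3.342
endloop
endfacet
facet normal 0.394 0.537 0.746
outer loop
vertex 2.312 -2.297 -2.993
vertex 2.046 -1.617 -3.342
vertex 0.587 -2.449 -1.972
endloop
endfacet
facet normal 0.394 0.537 0.746
outer loop
vertex 0.587 -2.449 -1.972
vertex 2.046 -1.617 -3.342
vertex 0.321 -1.769 -2.321
endloop
endfacet
facet normal -0.859 -0.076 0.507
outer loop
vertex 0.587 -2.449 -1.972
vertex 0.321 -1.769 -2.321
vertex 0.178 -2.486 -2.67
endloop
endfacet
facet normal 0.858 0.074 -0.508
outer loop
vertex 2.046 -1.617 -3.342
vertex 1.902 -2.334 -3.69
vertex 1.636 -1.654 -4.04
endloop
endfacet
facet normal -0.088 0.996 -0.001
outer loop
vertex 2.046 -1.617 -3.342
vertex 1.636 -1.654 -4.04
vertex 0.321 -1.769 -2.321
endloop
endfacet
facet normal -0.087 0.996 -0.000
outer loop
vertex 0.321 -1.769 -2.321
vertex 1.636 -1.654 -4.04
vertex -0.089 -1.805 -3.019
endloop
endfacet
facet normal -0.858 -0.076 0.508
outer loop
vertex 0.321 -1.769 -2.321
vertex -0.089 -1.805 -3.019
vertex 0.178 -2.486 -2.67
endloop
endfacet
facet normal 0.859 0.075 -0.507
outer loop
vertex 1.636 -1.654 -4.04
vertex 1.902 -2.334 -3.69
vertex 1.493 -2.371 -4.388
endloop
endfacet
facet normal -0.482 0.459 -0.747
outer loop
vertex 1.636 -1.654 -4.04
vertex 1.493 -2.371 -4.388
vertex -0.089 -1.805 -3.019
endloop
endfacet
facet normal -0.482 0.458 -0.747
outer loop
vertex -0.089 -1.805 -3.019
vertex 1.493 -2.371 -4.388
vertex -0.232 -2.523 -3.367
endloop
endfacet
facet normal -0.858 -0.076 0.509
outer loop
vertex -0.089 -1.805 -3.019
vertex -0.232 -2.523 -3.367
vertex 0.178 -2.486 -2.67
endloop
endfacet
facet normal 0.859 0.076 -0.507
outer loop
vertex 1.493 -2.371 -4.388
vertex 1.902 -2.334 -3.69
vertex 1.759 -3.051 -4.039
endloop
endfacet
facet normal -0.394 -0.537 -0.746
outer loop
vertex 1.493 -2.371 -4.388
vertex 1.759 -3.051 -4.039
vertex -0.232 -2.523 -3.367
endloop
endfacet
facet normal -0.394 -0.537 -0.746
outer loop
vertex -0.232 -2.523 -3.367
vertex 1.759 -3.051 -4.039
vertex 0.034 -3.203 -3.018
endloop
endfacet
facet normal -0.858 -0.075 0.509
outer loop
vertex -0.232 -2.523 -3.367
vertex 0.034 -3.203 -3.018
vertex 0.178 -2.486 -2.67
endloop
endfacet
facet normal 0.858 0.076 -0.508
outer loop
vertex 1.759 -3.051 -4.039
vertex 1.902 -2.334 -3.69
vertex 2.169 -3.015 -3.341
endloop
endfacet
facet normal 0.088 -0.996 -0.000
outer loop
vertex 1.759 -3.051 -4.039
vertex 2.169 -3.015 -3.341
vertex 0.034 -3.203 -3.018
endloop
endfacet
facet normal 0.088 -0.996 0.001
outer loop
vertex 0.034 -3.203 -3.018
vertex 2.169 -3.015 -3.341
vertex 0.444 -3.166 -2.32
endloop
endfacet
facet normal -0.858 -0.074 0.508
outer loop
vertex 0.034 -3.203 -3.018
vertex 0.444 -3.166 -2.32
vertex 0.178 -2.486 -2.67
endloop
endfacet
facet normal 0.858 0.076 -0.509
outer loop
vertex 2.169 -3.015 -3.341
vertex 1.902 -2.334 -3.69
vertex 2.312 -2.297 -2.993
endloop
endfacet
facet normal 0.482 -0.458 0.747
outer loop
vertex 2.169 -3.015 -3.341
vertex 2.312 -2.297 -2.993
vertex 0.444 -3.166 -2.32
endloop
endfacet
facet normal 0.482 -0.458 0.746
outer loop
vertex 0.444 -3.166 -2.32
vertex 2.312 -2.297 -2.993
vertex 0.587 -2.449 -1.972
endloop
endfacet
facet normal -0.859 -0.075 0.507
outer loop
vertex 0.444 -3.166 -2.32
vertex 0.587 -2.449 -1.972
vertex 0.178 -2.486 -2.67
endloop
endfacet

endsolid


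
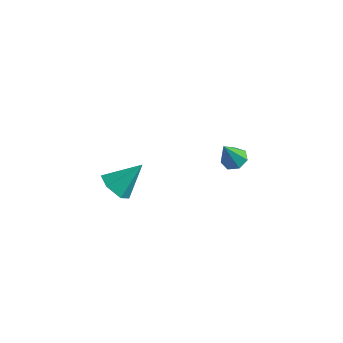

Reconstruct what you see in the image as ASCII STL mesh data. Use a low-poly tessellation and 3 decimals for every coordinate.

solid 
facet normal -0.505 -0.569 -0.649
outer loop
vertex 1.016 -3.899 0.561
vertex 0.273 -3.877 1.12
vertex 0.381 -3.226 0.465
endloop
endfacet
facet normal 0.686 0.585 -0.433
outer loop
vertex 1.016 -3.899 0.561
vertex 0.381 -3.226 0.465
vertex 1.207 -2.823 2.32
endloop
endfacet
facet normal -0.504 -0.569 -0.649
outer loop
vertex 0.381 -3.226 0.465
vertex 0.273 -3.877 1.12
vertex -0.362 -3.205 1.024
endloop
endfacet
facet normal -0.099 0.981 -0.169
outer loop
vertex 0.381 -3.226 0.465
vertex -0.362 -3.205 1.024
vertex 1.207 -2.823 2.32
endloop
endfacet
facet normal -0.504 -0.569 -0.649
outer loop
vertex -0.362 -3.205 1.024
vertex 0.273 -3.877 1.12
vertex -0.47 -3.856 1.679
endloop
endfacet
facet normal -0.583 0.622 0.522
outer loop
vertex -0.362 -3.205 1.024
vertex -0.47 -3.856 1.679
vertex 1.207 -2.823 2.32
endloop
endfacet
facet normal -0.504 -0.571 -0.648
outer loop
vertex -0.47 -3.856 1.679
vertex 0.273 -3.877 1.12
vertex 0.166 -4.528 1.776
endloop
endfacet
facet normal -0.283 -0.131 0.950
outer loop
vertex -0.47 -3.856 1.679
vertex 0.166 -4.528 1.776
vertex 1.207 -2.823 2.32
endloop
endfacet
facet normal -0.505 -0.570 -0.648
outer loop
vertex 0.166 -4.528 1.776
vertex 0.273 -3.877 1.12
vertex 0.908 -4.549 1.217
endloop
endfacet
facet normal 0.502 -0.526 0.687
outer loop
vertex 0.166 -4.528 1.776
vertex 0.908 -4.549 1.217
vertex 1.207 -2.823 2.32
endloop
endfacet
facet normal -0.505 -0.570 -0.648
outer loop
vertex 0.908 -4.549 1.217
vertex 0.273 -3.877 1.12
vertex 1.016 -3.899 0.561
endloop
endfacet
facet normal 0.986 -0.168 -0.004
outer loop
vertex 0.908 -4.549 1.217
vertex 1.016 -3.899 0.561
vertex 1.207 -2.823 2.32
endloop
endfacet
facet normal 0.238 0.340 -0.910
outer loop
vertex 3.87 3.48 -1.595
vertex 3.499 2.929 -1.898
vertex 3.258 3.593 -1.713
endloop
endfacet
facet normal -0.000 0.721 0.693
outer loop
vertex 3.87 3.48 -1.595
vertex 3.258 3.593 -1.713
vertex 3.121 2.391 -0.462
endloop
endfacet
facet normal 0.239 0.340 -0.909
outer loop
vertex 3.258 3.593 -1.713
vertex 3.499 2.929 -1.898
vertex 2.827 3.206 -1.971
endloop
endfacet
facet normal -0.732 0.530 0.429
outer loop
vertex 3.258 3.593 -1.713
vertex 2.827 3.206 -1.971
vertex 3.121 2.391 -0.462
endloop
endfacet
facet normal 0.239 0.341 -0.909
outer loop
vertex 2.827 3.206 -1.971
vertex 3.499 2.929 -1.898
vertex 2.903 2.611 -2.174
endloop
endfacet
facet normal -0.981 -0.161 0.104
outer loop
vertex 2.827 3.206 -1.971
vertex 2.903 2.611 -2.174
vertex 3.121 2.391 -0.462
endloop
endfacet
facet normal 0.239 0.341 -0.909
outer loop
vertex 2.903 2.611 -2.174
vertex 3.499 2.929 -1.898
vertex 3.427 2.255 -2.17
endloop
endfacet
facet normal -0.561 -0.827 -0.035
outer loop
vertex 2.903 2.611 -2.174
vertex 3.427 2.255 -2.17
vertex 3.121 2.391 -0.462
endloop
endfacet
facet normal 0.239 0.341 -0.909
outer loop
vertex 3.427 2.255 -2.17
vertex 3.499 2.929 -1.898
vertex 4.005 2.407 -1.961
endloop
endfacet
facet normal 0.213 -0.970 0.115
outer loop
vertex 3.427 2.255 -2.17
vertex 4.005 2.407 -1.961
vertex 3.121 2.391 -0.462
endloop
endfacet
facet normal 0.238 0.341 -0.909
outer loop
vertex 4.005 2.407 -1.961
vertex 3.499 2.929 -1.898
vertex 4.202 2.952 -1.705
endloop
endfacet
facet normal 0.757 -0.481 0.441
outer loop
vertex 4.005 2.407 -1.961
vertex 4.202 2.952 -1.705
vertex 3.121 2.391 -0.462
endloop
endfacet
facet normal 0.239 0.340 -0.910
outer loop
vertex 4.202 2.952 -1.705
vertex 3.499 2.929 -1.898
vertex 3.87 3.48 -1.595
endloop
endfacet
facet normal 0.662 0.271 0.698
outer loop
vertex 4.202 2.952 -1.705
vertex 3.87 3.48 -1.595
vertex 3.121 2.391 -0.462
endloop
endfacet

endsolid


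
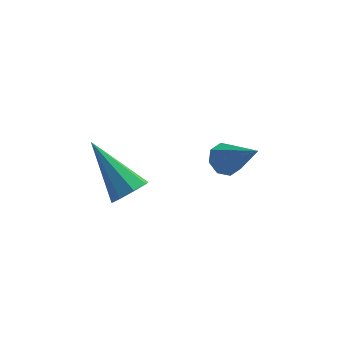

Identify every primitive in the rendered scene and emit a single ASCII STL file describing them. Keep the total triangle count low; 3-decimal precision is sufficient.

solid 
facet normal 0.446 -0.642 -0.623
outer loop
vertex -2.088 -2.774 -2.946
vertex -2.462 -2.669 -3.322
vertex -1.981 -2.46 -3.193
endloop
endfacet
facet normal 0.700 0.278 0.657
outer loop
vertex -2.088 -2.774 -2.946
vertex -1.981 -2.46 -3.193
vertex -3.238 -1.551 -2.238
endloop
endfacet
facet normal 0.446 -0.642 -0.623
outer loop
vertex -1.981 -2.46 -3.193
vertex -2.462 -2.669 -3.322
vertex -2.156 -2.269 -3.515
endloop
endfacet
facet normal 0.635 0.765 0.108
outer loop
vertex -1.981 -2.46 -3.193
vertex -2.156 -2.269 -3.515
vertex -3.238 -1.551 -2.238
endloop
endfacet
facet normal 0.447 -0.642 -0.622
outer loop
vertex -2.156 -2.269 -3.515
vertex -2.462 -2.669 -3.322
vertex -2.51 -2.313 -3.724
endloop
endfacet
facet normal 0.125 0.906 -0.403
outer loop
vertex -2.156 -2.269 -3.515
vertex -2.51 -2.313 -3.724
vertex -3.238 -1.551 -2.238
endloop
endfacet
facet normal 0.446 -0.643 -0.623
outer loop
vertex -2.51 -2.313 -3.724
vertex -2.462 -2.669 -3.322
vertex -2.836 -2.565 -3.697
endloop
endfacet
facet normal -0.529 0.622 -0.578
outer loop
vertex -2.51 -2.313 -3.724
vertex -2.836 -2.565 -3.697
vertex -3.238 -1.551 -2.238
endloop
endfacet
facet normal 0.446 -0.642 -0.623
outer loop
vertex -2.836 -2.565 -3.697
vertex -2.462 -2.669 -3.322
vertex -2.943 -2.879 -3.45
endloop
endfacet
facet normal -0.947 0.076 -0.314
outer loop
vertex -2.836 -2.565 -3.697
vertex -2.943 -2.879 -3.45
vertex -3.238 -1.551 -2.238
endloop
endfacet
facet normal 0.446 -0.642 -0.623
outer loop
vertex -2.943 -2.879 -3.45
vertex -2.462 -2.669 -3.322
vertex -2.768 -3.07 -3.128
endloop
endfacet
facet normal -0.881 -0.410 0.235
outer loop
vertex -2.943 -2.879 -3.45
vertex -2.768 -3.07 -3.128
vertex -3.238 -1.551 -2.238
endloop
endfacet
facet normal 0.447 -0.642 -0.622
outer loop
vertex -2.768 -3.07 -3.128
vertex -2.462 -2.669 -3.322
vertex -2.414 -3.026 -2.919
endloop
endfacet
facet normal -0.372 -0.552 0.746
outer loop
vertex -2.768 -3.07 -3.128
vertex -2.414 -3.026 -2.919
vertex -3.238 -1.551 -2.238
endloop
endfacet
facet normal 0.446 -0.643 -0.623
outer loop
vertex -2.414 -3.026 -2.919
vertex -2.462 -2.669 -3.322
vertex -2.088 -2.774 -2.946
endloop
endfacet
facet normal 0.283 -0.267 0.921
outer loop
vertex -2.414 -3.026 -2.919
vertex -2.088 -2.774 -2.946
vertex -3.238 -1.551 -2.238
endloop
endfacet
facet normal -0.382 0.595 -0.707
outer loop
vertex 0.671 -0.853 -4.634
vertex 0.301 -0.709 -4.313
vertex 0.769 -0.539 -4.423
endloop
endfacet
facet normal 0.961 -0.139 -0.240
outer loop
vertex 0.671 -0.853 -4.634
vertex 0.769 -0.539 -4.423
vertex 0.919 -1.671 -3.167
endloop
endfacet
facet normal -0.382 0.594 -0.708
outer loop
vertex 0.769 -0.539 -4.423
vertex 0.301 -0.709 -4.313
vertex 0.594 -0.325 -4.149
endloop
endfacet
facet normal 0.882 0.397 0.253
outer loop
vertex 0.769 -0.539 -4.423
vertex 0.594 -0.325 -4.149
vertex 0.919 -1.671 -3.167
endloop
endfacet
facet normal -0.380 0.593 -0.710
outer loop
vertex 0.594 -0.325 -4.149
vertex 0.301 -0.709 -4.313
vertex 0.246 -0.335 -3.971
endloop
endfacet
facet normal 0.348 0.606 0.715
outer loop
vertex 0.594 -0.325 -4.149
vertex 0.246 -0.335 -3.971
vertex 0.919 -1.671 -3.167
endloop
endfacet
facet normal -0.381 0.593 -0.709
outer loop
vertex 0.246 -0.335 -3.971
vertex 0.301 -0.709 -4.313
vertex -0.069 -0.564 -3.993
endloop
endfacet
facet normal -0.324 0.362 0.874
outer loop
vertex 0.246 -0.335 -3.971
vertex -0.069 -0.564 -3.993
vertex 0.919 -1.671 -3.167
endloop
endfacet
facet normal -0.381 0.593 -0.709
outer loop
vertex -0.069 -0.564 -3.993
vertex 0.301 -0.709 -4.313
vertex -0.167 -0.878 -4.203
endloop
endfacet
facet normal -0.747 -0.192 0.636
outer loop
vertex -0.069 -0.564 -3.993
vertex -0.167 -0.878 -4.203
vertex 0.919 -1.671 -3.167
endloop
endfacet
facet normal -0.381 0.594 -0.708
outer loop
vertex -0.167 -0.878 -4.203
vertex 0.301 -0.709 -4.313
vertex 0.009 -1.093 -4.478
endloop
endfacet
facet normal -0.669 -0.730 0.142
outer loop
vertex -0.167 -0.878 -4.203
vertex 0.009 -1.093 -4.478
vertex 0.919 -1.671 -3.167
endloop
endfacet
facet normal -0.382 0.594 -0.708
outer loop
vertex 0.009 -1.093 -4.478
vertex 0.301 -0.709 -4.313
vertex 0.356 -1.082 -4.656
endloop
endfacet
facet normal -0.134 -0.938 -0.320
outer loop
vertex 0.009 -1.093 -4.478
vertex 0.356 -1.082 -4.656
vertex 0.919 -1.671 -3.167
endloop
endfacet
facet normal -0.383 0.594 -0.708
outer loop
vertex 0.356 -1.082 -4.656
vertex 0.301 -0.709 -4.313
vertex 0.671 -0.853 -4.634
endloop
endfacet
facet normal 0.538 -0.694 -0.478
outer loop
vertex 0.356 -1.082 -4.656
vertex 0.671 -0.853 -4.634
vertex 0.919 -1.671 -3.167
endloop
endfacet

endsolid


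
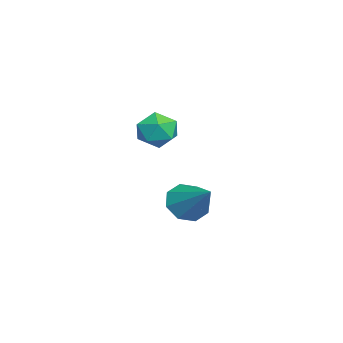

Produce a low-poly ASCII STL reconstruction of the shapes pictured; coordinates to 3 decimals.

solid 
facet normal -0.519 0.833 0.194
outer loop
vertex 0.557 3.379 -1.26
vertex 0.235 3.065 -0.774
vertex 0.799 3.386 -0.644
endloop
endfacet
facet normal 0.128 0.990 -0.062
outer loop
vertex 0.557 3.379 -1.26
vertex 0.799 3.386 -0.644
vertex 1.207 3.301 -1.159
endloop
endfacet
facet normal 0.191 0.684 -0.704
outer loop
vertex 0.557 3.379 -1.26
vertex 1.207 3.301 -1.159
vertex 0.894 2.927 -1.608
endloop
endfacet
facet normal -0.418 0.338 -0.843
outer loop
vertex 0.557 3.379 -1.26
vertex 0.894 2.927 -1.608
vertex 0.293 2.781 -1.369
endloop
endfacet
facet normal -0.855 0.430 -0.289
outer loop
vertex 0.557 3.379 -1.26
vertex 0.293 2.781 -1.369
vertex 0.235 3.065 -0.774
endloop
endfacet
facet normal 0.613 0.697 0.371
outer loop
vertex 1.207 3.301 -1.159
vertex 0.799 3.386 -0.644
vertex 1.287 2.939 -0.611
endloop
endfacet
facet normal -0.433 0.443 0.785
outer loop
vertex 0.799 3.386 -0.644
vertex 0.235 3.065 -0.774
vertex 0.686 2.793 -0.372
endloop
endfacet
facet normal -0.978 -0.209 0.005
outer loop
vertex 0.235 3.065 -0.774
vertex 0.293 2.781 -1.369
vertex 0.373 2.419 -0.821
endloop
endfacet
facet normal -0.268 -0.359 -0.894
outer loop
vertex 0.293 2.781 -1.369
vertex 0.894 2.927 -1.608
vertex 0.781 2.334 -1.336
endloop
endfacet
facet normal 0.717 0.202 -0.668
outer loop
vertex 0.894 2.927 -1.608
vertex 1.207 3.301 -1.159
vertex 1.345 2.655 -1.206
endloop
endfacet
facet normal 0.418 -0.338 0.843
outer loop
vertex 1.023 2.341 -0.72
vertex 1.287 2.939 -0.611
vertex 0.686 2.793 -0.372
endloop
endfacet
facet normal -0.191 -0.684 0.704
outer loop
vertex 1.023 2.341 -0.72
vertex 0.686 2.793 -0.372
vertex 0.373 2.419 -0.821
endloop
endfacet
facet normal -0.128 -0.990 0.062
outer loop
vertex 1.023 2.341 -0.72
vertex 0.373 2.419 -0.821
vertex 0.781 2.334 -1.336
endloop
endfacet
facet normal 0.519 -0.833 -0.194
outer loop
vertex 1.023 2.341 -0.72
vertex 0.781 2.334 -1.336
vertex 1.345 2.655 -1.206
endloop
endfacet
facet normal 0.855 -0.430 0.289
outer loop
vertex 1.023 2.341 -0.72
vertex 1.345 2.655 -1.206
vertex 1.287 2.939 -0.611
endloop
endfacet
facet normal 0.268 0.359 0.894
outer loop
vertex 0.686 2.793 -0.372
vertex 1.287 2.939 -0.611
vertex 0.799 3.386 -0.644
endloop
endfacet
facet normal -0.717 -0.202 0.668
outer loop
vertex 0.373 2.419 -0.821
vertex 0.686 2.793 -0.372
vertex 0.235 3.065 -0.774
endloop
endfacet
facet normal -0.613 -0.697 -0.371
outer loop
vertex 0.781 2.334 -1.336
vertex 0.373 2.419 -0.821
vertex 0.293 2.781 -1.369
endloop
endfacet
facet normal 0.433 -0.443 -0.785
outer loop
vertex 1.345 2.655 -1.206
vertex 0.781 2.334 -1.336
vertex 0.894 2.927 -1.608
endloop
endfacet
facet normal 0.978 0.209 -0.005
outer loop
vertex 1.287 2.939 -0.611
vertex 1.345 2.655 -1.206
vertex 1.207 3.301 -1.159
endloop
endfacet
facet normal -0.660 -0.487 -0.571
outer loop
vertex -0.413 3.315 -4.793
vertex -0.942 3.544 -4.377
vertex -0.619 3.79 -4.96
endloop
endfacet
facet normal 0.862 0.212 -0.460
outer loop
vertex -0.413 3.315 -4.793
vertex -0.619 3.79 -4.96
vertex 0.022 4.256 -3.543
endloop
endfacet
facet normal -0.660 -0.488 -0.571
outer loop
vertex -0.619 3.79 -4.96
vertex -0.942 3.544 -4.377
vertex -1.014 4.12 -4.786
endloop
endfacet
facet normal 0.444 0.772 -0.455
outer loop
vertex -0.619 3.79 -4.96
vertex -1.014 4.12 -4.786
vertex 0.022 4.256 -3.543
endloop
endfacet
facet normal -0.661 -0.488 -0.570
outer loop
vertex -1.014 4.12 -4.786
vertex -0.942 3.544 -4.377
vertex -1.366 4.113 -4.372
endloop
endfacet
facet normal -0.075 0.996 -0.047
outer loop
vertex -1.014 4.12 -4.786
vertex -1.366 4.113 -4.372
vertex 0.022 4.256 -3.543
endloop
endfacet
facet normal -0.660 -0.487 -0.572
outer loop
vertex -1.366 4.113 -4.372
vertex -0.942 3.544 -4.377
vertex -1.47 3.772 -3.962
endloop
endfacet
facet normal -0.393 0.754 0.527
outer loop
vertex -1.366 4.113 -4.372
vertex -1.47 3.772 -3.962
vertex 0.022 4.256 -3.543
endloop
endfacet
facet normal -0.660 -0.489 -0.571
outer loop
vertex -1.47 3.772 -3.962
vertex -0.942 3.544 -4.377
vertex -1.264 3.298 -3.794
endloop
endfacet
facet normal -0.322 0.189 0.928
outer loop
vertex -1.47 3.772 -3.962
vertex -1.264 3.298 -3.794
vertex 0.022 4.256 -3.543
endloop
endfacet
facet normal -0.661 -0.488 -0.571
outer loop
vertex -1.264 3.298 -3.794
vertex -0.942 3.544 -4.377
vertex -0.87 2.968 -3.968
endloop
endfacet
facet normal 0.097 -0.372 0.923
outer loop
vertex -1.264 3.298 -3.794
vertex -0.87 2.968 -3.968
vertex 0.022 4.256 -3.543
endloop
endfacet
facet normal -0.660 -0.488 -0.571
outer loop
vertex -0.87 2.968 -3.968
vertex -0.942 3.544 -4.377
vertex -0.517 2.975 -4.382
endloop
endfacet
facet normal 0.616 -0.596 0.515
outer loop
vertex -0.87 2.968 -3.968
vertex -0.517 2.975 -4.382
vertex 0.022 4.256 -3.543
endloop
endfacet
facet normal -0.660 -0.488 -0.571
outer loop
vertex -0.517 2.975 -4.382
vertex -0.942 3.544 -4.377
vertex -0.413 3.315 -4.793
endloop
endfacet
facet normal 0.933 -0.355 -0.058
outer loop
vertex -0.517 2.975 -4.382
vertex -0.413 3.315 -4.793
vertex 0.022 4.256 -3.543
endloop
endfacet

endsolid


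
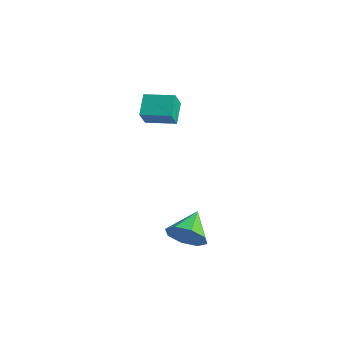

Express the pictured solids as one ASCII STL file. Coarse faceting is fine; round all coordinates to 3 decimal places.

solid 
facet normal -0.911 -0.391 -0.127
outer loop
vertex -3.299 1.77 1.748
vertex -3.409 2.326 0.829
vertex -2.809 0.832 1.122
endloop
endfacet
facet normal 0.102 -0.515 0.851
outer loop
vertex -1.451 1.414 1.311
vertex -3.299 1.77 1.748
vertex -2.809 0.832 1.122
endloop
endfacet
facet normal -0.912 -0.391 -0.126
outer loop
vertex -2.809 0.832 1.122
vertex -3.409 2.326 0.829
vertex -2.92 1.387 0.203
endloop
endfacet
facet normal 0.398 -0.763 -0.509
outer loop
vertex -2.92 1.387 0.203
vertex -1.451 1.414 1.311
vertex -2.809 0.832 1.122
endloop
endfacet
facet normal -0.398 0.763 0.509
outer loop
vertex -3.299 1.77 1.748
vertex -2.051 2.908 1.018
vertex -3.409 2.326 0.829
endloop
endfacet
facet normal 0.102 -0.514 0.851
outer loop
vertex -1.94 2.353 1.937
vertex -3.299 1.77 1.748
vertex -1.451 1.414 1.311
endloop
endfacet
facet normal -0.398 0.763 0.509
outer loop
vertex -1.94 2.353 1.937
vertex -2.051 2.908 1.018
vertex -3.299 1.77 1.748
endloop
endfacet
facet normal -0.102 0.514 -0.851
outer loop
vertex -3.409 2.326 0.829
vertex -2.051 2.908 1.018
vertex -2.92 1.387 0.203
endloop
endfacet
facet normal 0.398 -0.763 -0.509
outer loop
vertex -1.561 1.97 0.392
vertex -1.451 1.414 1.311
vertex -2.92 1.387 0.203
endloop
endfacet
facet normal -0.102 0.515 -0.851
outer loop
vertex -2.92 1.387 0.203
vertex -2.051 2.908 1.018
vertex -1.561 1.97 0.392
endloop
endfacet
facet normal 0.912 0.390 0.127
outer loop
vertex -1.561 1.97 0.392
vertex -1.94 2.353 1.937
vertex -1.451 1.414 1.311
endloop
endfacet
facet normal 0.911 0.392 0.126
outer loop
vertex -2.051 2.908 1.018
vertex -1.94 2.353 1.937
vertex -1.561 1.97 0.392
endloop
endfacet
facet normal 0.250 -0.882 -0.400
outer loop
vertex 3.274 -3.02 -2.298
vertex 3.016 -3.462 -1.486
vertex 2.567 -3.22 -2.3
endloop
endfacet
facet normal -0.220 0.784 -0.580
outer loop
vertex 3.274 -3.02 -2.298
vertex 2.567 -3.22 -2.3
vertex 2.644 -2.158 -0.894
endloop
endfacet
facet normal 0.252 -0.881 -0.401
outer loop
vertex 2.567 -3.22 -2.3
vertex 3.016 -3.462 -1.486
vertex 2.123 -3.563 -1.825
endloop
endfacet
facet normal -0.778 0.521 -0.351
outer loop
vertex 2.567 -3.22 -2.3
vertex 2.123 -3.563 -1.825
vertex 2.644 -2.158 -0.894
endloop
endfacet
facet normal 0.252 -0.881 -0.400
outer loop
vertex 2.123 -3.563 -1.825
vertex 3.016 -3.462 -1.486
vertex 2.202 -3.846 -1.152
endloop
endfacet
facet normal -0.954 0.219 0.204
outer loop
vertex 2.123 -3.563 -1.825
vertex 2.202 -3.846 -1.152
vertex 2.644 -2.158 -0.894
endloop
endfacet
facet normal 0.251 -0.881 -0.401
outer loop
vertex 2.202 -3.846 -1.152
vertex 3.016 -3.462 -1.486
vertex 2.758 -3.905 -0.674
endloop
endfacet
facet normal -0.648 0.053 0.760
outer loop
vertex 2.202 -3.846 -1.152
vertex 2.758 -3.905 -0.674
vertex 2.644 -2.158 -0.894
endloop
endfacet
facet normal 0.251 -0.881 -0.401
outer loop
vertex 2.758 -3.905 -0.674
vertex 3.016 -3.462 -1.486
vertex 3.465 -3.704 -0.673
endloop
endfacet
facet normal -0.036 0.123 0.992
outer loop
vertex 2.758 -3.905 -0.674
vertex 3.465 -3.704 -0.673
vertex 2.644 -2.158 -0.894
endloop
endfacet
facet normal 0.251 -0.881 -0.401
outer loop
vertex 3.465 -3.704 -0.673
vertex 3.016 -3.462 -1.486
vertex 3.909 -3.361 -1.148
endloop
endfacet
facet normal 0.519 0.385 0.763
outer loop
vertex 3.465 -3.704 -0.673
vertex 3.909 -3.361 -1.148
vertex 2.644 -2.158 -0.894
endloop
endfacet
facet normal 0.251 -0.881 -0.400
outer loop
vertex 3.909 -3.361 -1.148
vertex 3.016 -3.462 -1.486
vertex 3.83 -3.078 -1.821
endloop
endfacet
facet normal 0.696 0.688 0.208
outer loop
vertex 3.909 -3.361 -1.148
vertex 3.83 -3.078 -1.821
vertex 2.644 -2.158 -0.894
endloop
endfacet
facet normal 0.251 -0.881 -0.400
outer loop
vertex 3.83 -3.078 -1.821
vertex 3.016 -3.462 -1.486
vertex 3.274 -3.02 -2.298
endloop
endfacet
facet normal 0.389 0.853 -0.349
outer loop
vertex 3.83 -3.078 -1.821
vertex 3.274 -3.02 -2.298
vertex 2.644 -2.158 -0.894
endloop
endfacet

endsolid


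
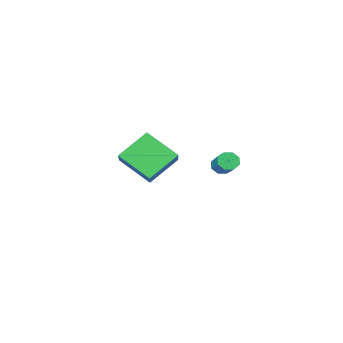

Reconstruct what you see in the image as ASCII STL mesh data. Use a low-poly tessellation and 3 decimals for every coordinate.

solid 
facet normal -0.452 -0.732 -0.509
outer loop
vertex 3.246 -5.126 -3.548
vertex 1.711 -5.034 -2.316
vertex 2.356 -3.733 -4.761
endloop
endfacet
facet normal 0.779 -0.047 -0.625
outer loop
vertex 3.189 -2.386 -3.824
vertex 3.246 -5.126 -3.548
vertex 2.356 -3.733 -4.761
endloop
endfacet
facet normal -0.453 -0.732 -0.509
outer loop
vertex 2.356 -3.733 -4.761
vertex 1.711 -5.034 -2.316
vertex 0.822 -3.641 -3.529
endloop
endfacet
facet normal -0.434 0.680 -0.591
outer loop
vertex 0.822 -3.641 -3.529
vertex 3.189 -2.386 -3.824
vertex 2.356 -3.733 -4.761
endloop
endfacet
facet normal 0.434 -0.680 0.591
outer loop
vertex 3.246 -5.126 -3.548
vertex 2.544 -3.687 -1.379
vertex 1.711 -5.034 -2.316
endloop
endfacet
facet normal 0.779 -0.047 -0.625
outer loop
vertex 4.078 -3.779 -2.611
vertex 3.246 -5.126 -3.548
vertex 3.189 -2.386 -3.824
endloop
endfacet
facet normal 0.434 -0.680 0.591
outer loop
vertex 4.078 -3.779 -2.611
vertex 2.544 -3.687 -1.379
vertex 3.246 -5.126 -3.548
endloop
endfacet
facet normal -0.779 0.047 0.625
outer loop
vertex 1.711 -5.034 -2.316
vertex 2.544 -3.687 -1.379
vertex 0.822 -3.641 -3.529
endloop
endfacet
facet normal -0.434 0.680 -0.591
outer loop
vertex 1.654 -2.294 -2.592
vertex 3.189 -2.386 -3.824
vertex 0.822 -3.641 -3.529
endloop
endfacet
facet normal -0.779 0.046 0.625
outer loop
vertex 0.822 -3.641 -3.529
vertex 2.544 -3.687 -1.379
vertex 1.654 -2.294 -2.592
endloop
endfacet
facet normal 0.453 0.732 0.509
outer loop
vertex 1.654 -2.294 -2.592
vertex 4.078 -3.779 -2.611
vertex 3.189 -2.386 -3.824
endloop
endfacet
facet normal 0.453 0.732 0.509
outer loop
vertex 2.544 -3.687 -1.379
vertex 4.078 -3.779 -2.611
vertex 1.654 -2.294 -2.592
endloop
endfacet
facet normal -0.289 -0.806 -0.516
outer loop
vertex 1.913 0.935 -1.866
vertex 1.502 1.216 -2.075
vertex 2.014 1.125 -2.219
endloop
endfacet
facet normal 0.926 -0.372 0.065
outer loop
vertex 1.913 0.935 -1.866
vertex 2.014 1.125 -2.219
vertex 2.33 2.104 -1.116
endloop
endfacet
facet normal 0.926 -0.372 0.065
outer loop
vertex 2.33 2.104 -1.116
vertex 2.014 1.125 -2.219
vertex 2.431 2.294 -1.469
endloop
endfacet
facet normal 0.287 0.807 0.516
outer loop
vertex 2.33 2.104 -1.116
vertex 2.431 2.294 -1.469
vertex 1.918 2.384 -1.325
endloop
endfacet
facet normal -0.289 -0.805 -0.518
outer loop
vertex 2.014 1.125 -2.219
vertex 1.502 1.216 -2.075
vertex 1.815 1.369 -2.487
endloop
endfacet
facet normal 0.828 0.063 -0.558
outer loop
vertex 2.014 1.125 -2.219
vertex 1.815 1.369 -2.487
vertex 2.431 2.294 -1.469
endloop
endfacet
facet normal 0.828 0.063 -0.558
outer loop
vertex 2.431 2.294 -1.469
vertex 1.815 1.369 -2.487
vertex 2.232 2.537 -1.737
endloop
endfacet
facet normal 0.287 0.806 0.518
outer loop
vertex 2.431 2.294 -1.469
vertex 2.232 2.537 -1.737
vertex 1.918 2.384 -1.325
endloop
endfacet
facet normal -0.286 -0.807 -0.517
outer loop
vertex 1.815 1.369 -2.487
vertex 1.502 1.216 -2.075
vertex 1.432 1.522 -2.514
endloop
endfacet
facet normal 0.244 0.461 -0.853
outer loop
vertex 1.815 1.369 -2.487
vertex 1.432 1.522 -2.514
vertex 2.232 2.537 -1.737
endloop
endfacet
facet normal 0.245 0.460 -0.853
outer loop
vertex 2.232 2.537 -1.737
vertex 1.432 1.522 -2.514
vertex 1.849 2.691 -1.764
endloop
endfacet
facet normal 0.287 0.806 0.518
outer loop
vertex 2.232 2.537 -1.737
vertex 1.849 2.691 -1.764
vertex 1.918 2.384 -1.325
endloop
endfacet
facet normal -0.286 -0.807 -0.517
outer loop
vertex 1.432 1.522 -2.514
vertex 1.502 1.216 -2.075
vertex 1.09 1.496 -2.284
endloop
endfacet
facet normal -0.482 0.588 -0.649
outer loop
vertex 1.432 1.522 -2.514
vertex 1.09 1.496 -2.284
vertex 1.849 2.691 -1.764
endloop
endfacet
facet normal -0.482 0.588 -0.649
outer loop
vertex 1.849 2.691 -1.764
vertex 1.09 1.496 -2.284
vertex 1.507 2.665 -1.534
endloop
endfacet
facet normal 0.287 0.806 0.518
outer loop
vertex 1.849 2.691 -1.764
vertex 1.507 2.665 -1.534
vertex 1.918 2.384 -1.325
endloop
endfacet
facet normal -0.287 -0.807 -0.516
outer loop
vertex 1.09 1.496 -2.284
vertex 1.502 1.216 -2.075
vertex 0.989 1.306 -1.931
endloop
endfacet
facet normal -0.926 0.372 -0.065
outer loop
vertex 1.09 1.496 -2.284
vertex 0.989 1.306 -1.931
vertex 1.507 2.665 -1.534
endloop
endfacet
facet normal -0.926 0.372 -0.065
outer loop
vertex 1.507 2.665 -1.534
vertex 0.989 1.306 -1.931
vertex 1.406 2.475 -1.181
endloop
endfacet
facet normal 0.289 0.806 0.516
outer loop
vertex 1.507 2.665 -1.534
vertex 1.406 2.475 -1.181
vertex 1.918 2.384 -1.325
endloop
endfacet
facet normal -0.287 -0.806 -0.518
outer loop
vertex 0.989 1.306 -1.931
vertex 1.502 1.216 -2.075
vertex 1.188 1.063 -1.663
endloop
endfacet
facet normal -0.828 -0.063 0.558
outer loop
vertex 0.989 1.306 -1.931
vertex 1.188 1.063 -1.663
vertex 1.406 2.475 -1.181
endloop
endfacet
facet normal -0.828 -0.063 0.558
outer loop
vertex 1.406 2.475 -1.181
vertex 1.188 1.063 -1.663
vertex 1.605 2.231 -0.913
endloop
endfacet
facet normal 0.289 0.805 0.518
outer loop
vertex 1.406 2.475 -1.181
vertex 1.605 2.231 -0.913
vertex 1.918 2.384 -1.325
endloop
endfacet
facet normal -0.287 -0.806 -0.518
outer loop
vertex 1.188 1.063 -1.663
vertex 1.502 1.216 -2.075
vertex 1.571 0.909 -1.636
endloop
endfacet
facet normal -0.245 -0.460 0.853
outer loop
vertex 1.188 1.063 -1.663
vertex 1.571 0.909 -1.636
vertex 1.605 2.231 -0.913
endloop
endfacet
facet normal -0.244 -0.460 0.853
outer loop
vertex 1.605 2.231 -0.913
vertex 1.571 0.909 -1.636
vertex 1.988 2.078 -0.886
endloop
endfacet
facet normal 0.286 0.807 0.517
outer loop
vertex 1.605 2.231 -0.913
vertex 1.988 2.078 -0.886
vertex 1.918 2.384 -1.325
endloop
endfacet
facet normal -0.287 -0.806 -0.518
outer loop
vertex 1.571 0.909 -1.636
vertex 1.502 1.216 -2.075
vertex 1.913 0.935 -1.866
endloop
endfacet
facet normal 0.482 -0.588 0.649
outer loop
vertex 1.571 0.909 -1.636
vertex 1.913 0.935 -1.866
vertex 1.988 2.078 -0.886
endloop
endfacet
facet normal 0.482 -0.588 0.649
outer loop
vertex 1.988 2.078 -0.886
vertex 1.913 0.935 -1.866
vertex 2.33 2.104 -1.116
endloop
endfacet
facet normal 0.286 0.807 0.517
outer loop
vertex 1.988 2.078 -0.886
vertex 2.33 2.104 -1.116
vertex 1.918 2.384 -1.325
endloop
endfacet

endsolid


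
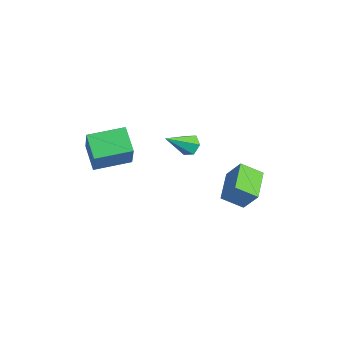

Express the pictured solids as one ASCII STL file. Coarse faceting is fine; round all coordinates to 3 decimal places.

solid 
facet normal 0.053 0.756 -0.653
outer loop
vertex 0.614 2.092 3.049
vertex 0.116 1.87 2.752
vertex 0.045 2.276 3.216
endloop
endfacet
facet normal 0.365 0.344 0.865
outer loop
vertex 0.614 2.092 3.049
vertex 0.045 2.276 3.216
vertex 0.024 0.51 3.928
endloop
endfacet
facet normal 0.050 0.755 -0.653
outer loop
vertex 0.045 2.276 3.216
vertex 0.116 1.87 2.752
vertex -0.452 2.053 2.92
endloop
endfacet
facet normal -0.585 0.309 0.750
outer loop
vertex 0.045 2.276 3.216
vertex -0.452 2.053 2.92
vertex 0.024 0.51 3.928
endloop
endfacet
facet normal 0.051 0.756 -0.652
outer loop
vertex -0.452 2.053 2.92
vertex 0.116 1.87 2.752
vertex -0.381 1.648 2.456
endloop
endfacet
facet normal -0.965 -0.251 0.071
outer loop
vertex -0.452 2.053 2.92
vertex -0.381 1.648 2.456
vertex 0.024 0.51 3.928
endloop
endfacet
facet normal 0.051 0.756 -0.653
outer loop
vertex -0.381 1.648 2.456
vertex 0.116 1.87 2.752
vertex 0.187 1.465 2.289
endloop
endfacet
facet normal -0.395 -0.776 -0.492
outer loop
vertex -0.381 1.648 2.456
vertex 0.187 1.465 2.289
vertex 0.024 0.51 3.928
endloop
endfacet
facet normal 0.051 0.756 -0.653
outer loop
vertex 0.187 1.465 2.289
vertex 0.116 1.87 2.752
vertex 0.684 1.687 2.585
endloop
endfacet
facet normal 0.555 -0.741 -0.377
outer loop
vertex 0.187 1.465 2.289
vertex 0.684 1.687 2.585
vertex 0.024 0.51 3.928
endloop
endfacet
facet normal 0.052 0.756 -0.652
outer loop
vertex 0.684 1.687 2.585
vertex 0.116 1.87 2.752
vertex 0.614 2.092 3.049
endloop
endfacet
facet normal 0.936 -0.182 0.300
outer loop
vertex 0.684 1.687 2.585
vertex 0.614 2.092 3.049
vertex 0.024 0.51 3.928
endloop
endfacet
facet normal -0.689 0.704 0.173
outer loop
vertex 1.423 3.917 1.224
vertex 2.126 4.766 0.572
vertex 0.77 3.564 0.061
endloop
endfacet
facet normal -0.549 -0.663 0.509
outer loop
vertex 1.934 2.374 -0.232
vertex 1.423 3.917 1.224
vertex 0.77 3.564 0.061
endloop
endfacet
facet normal -0.689 0.704 0.173
outer loop
vertex 0.77 3.564 0.061
vertex 2.126 4.766 0.572
vertex 1.472 4.412 -0.591
endloop
endfacet
facet normal -0.474 -0.256 -0.843
outer loop
vertex 1.472 4.412 -0.591
vertex 1.934 2.374 -0.232
vertex 0.77 3.564 0.061
endloop
endfacet
facet normal 0.473 0.255 0.843
outer loop
vertex 1.423 3.917 1.224
vertex 3.29 3.576 0.279
vertex 2.126 4.766 0.572
endloop
endfacet
facet normal -0.548 -0.663 0.510
outer loop
vertex 2.588 2.728 0.931
vertex 1.423 3.917 1.224
vertex 1.934 2.374 -0.232
endloop
endfacet
facet normal 0.473 0.256 0.843
outer loop
vertex 2.588 2.728 0.931
vertex 3.29 3.576 0.279
vertex 1.423 3.917 1.224
endloop
endfacet
facet normal 0.549 0.662 -0.510
outer loop
vertex 2.126 4.766 0.572
vertex 3.29 3.576 0.279
vertex 1.472 4.412 -0.591
endloop
endfacet
facet normal -0.473 -0.256 -0.843
outer loop
vertex 2.637 3.223 -0.884
vertex 1.934 2.374 -0.232
vertex 1.472 4.412 -0.591
endloop
endfacet
facet normal 0.549 0.663 -0.509
outer loop
vertex 1.472 4.412 -0.591
vertex 3.29 3.576 0.279
vertex 2.637 3.223 -0.884
endloop
endfacet
facet normal 0.689 -0.704 -0.173
outer loop
vertex 2.637 3.223 -0.884
vertex 2.588 2.728 0.931
vertex 1.934 2.374 -0.232
endloop
endfacet
facet normal 0.689 -0.704 -0.173
outer loop
vertex 3.29 3.576 0.279
vertex 2.588 2.728 0.931
vertex 2.637 3.223 -0.884
endloop
endfacet
facet normal -0.862 0.274 0.425
outer loop
vertex -1.69 -2.741 4.627
vertex -1.069 -0.971 4.744
vertex -2.342 -2.411 3.092
endloop
endfacet
facet normal -0.330 -0.942 -0.062
outer loop
vertex -1.091 -2.809 2.476
vertex -1.69 -2.741 4.627
vertex -2.342 -2.411 3.092
endloop
endfacet
facet normal -0.862 0.274 0.425
outer loop
vertex -2.342 -2.411 3.092
vertex -1.069 -0.971 4.744
vertex -1.721 -0.641 3.209
endloop
endfacet
facet normal -0.383 0.194 -0.903
outer loop
vertex -1.721 -0.641 3.209
vertex -1.091 -2.809 2.476
vertex -2.342 -2.411 3.092
endloop
endfacet
facet normal 0.383 -0.194 0.903
outer loop
vertex -1.69 -2.741 4.627
vertex 0.182 -1.369 4.128
vertex -1.069 -0.971 4.744
endloop
endfacet
facet normal -0.330 -0.942 -0.062
outer loop
vertex -0.439 -3.139 4.011
vertex -1.69 -2.741 4.627
vertex -1.091 -2.809 2.476
endloop
endfacet
facet normal 0.383 -0.194 0.903
outer loop
vertex -0.439 -3.139 4.011
vertex 0.182 -1.369 4.128
vertex -1.69 -2.741 4.627
endloop
endfacet
facet normal 0.330 0.942 0.062
outer loop
vertex -1.069 -0.971 4.744
vertex 0.182 -1.369 4.128
vertex -1.721 -0.641 3.209
endloop
endfacet
facet normal -0.383 0.194 -0.903
outer loop
vertex -0.47 -1.039 2.593
vertex -1.091 -2.809 2.476
vertex -1.721 -0.641 3.209
endloop
endfacet
facet normal 0.330 0.942 0.062
outer loop
vertex -1.721 -0.641 3.209
vertex 0.182 -1.369 4.128
vertex -0.47 -1.039 2.593
endloop
endfacet
facet normal 0.862 -0.274 -0.425
outer loop
vertex -0.47 -1.039 2.593
vertex -0.439 -3.139 4.011
vertex -1.091 -2.809 2.476
endloop
endfacet
facet normal 0.862 -0.274 -0.425
outer loop
vertex 0.182 -1.369 4.128
vertex -0.439 -3.139 4.011
vertex -0.47 -1.039 2.593
endloop
endfacet

endsolid
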